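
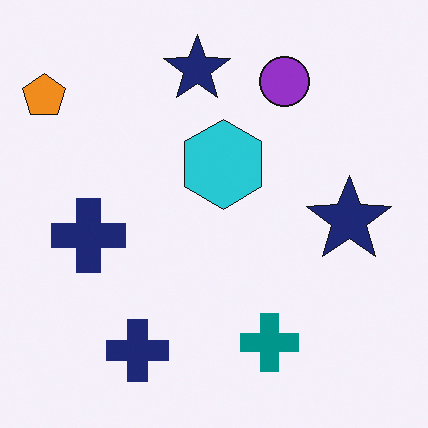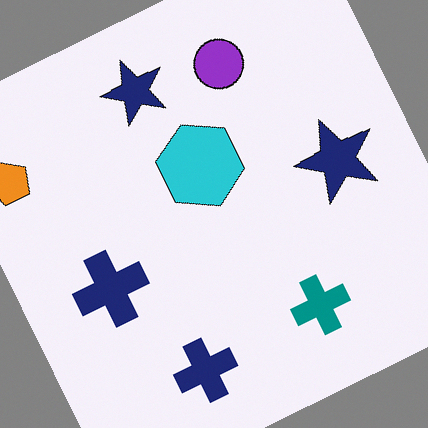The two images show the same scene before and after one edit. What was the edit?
The transformation is: rotated counter-clockwise by a moderate amount.

Every shape is tilted by the same angle and the image corners show triangular fill wedges — a whole-image rotation by a non-right angle.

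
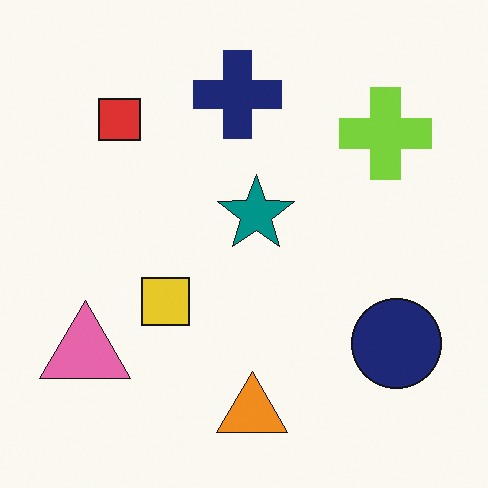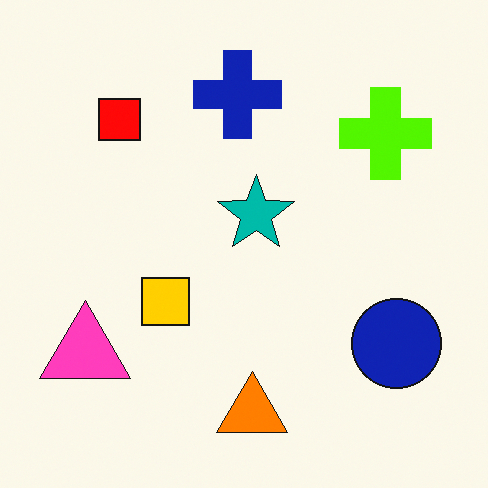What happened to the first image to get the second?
The second image is the first heavily oversaturated.

All colors are more vivid — a global saturation change.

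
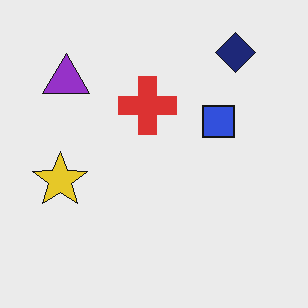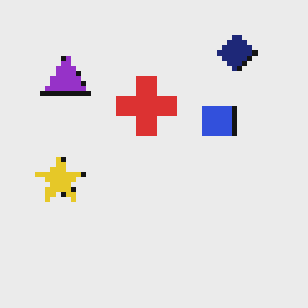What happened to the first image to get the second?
The second image is the first lightly pixelated (a mild mosaic effect).

Shapes are reduced to large square blocks; fine edges and outlines are lost — a downscale-then-upscale (mosaic) effect.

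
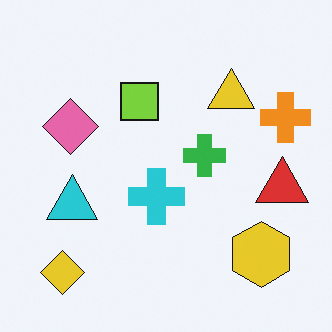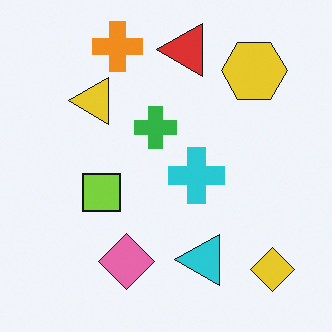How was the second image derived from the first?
The image was rotated 90° counter-clockwise.

The yellow diamond sits in the bottom-left of the first image and the bottom-right of the second — consistent with a whole-image 90° counter-clockwise rotation.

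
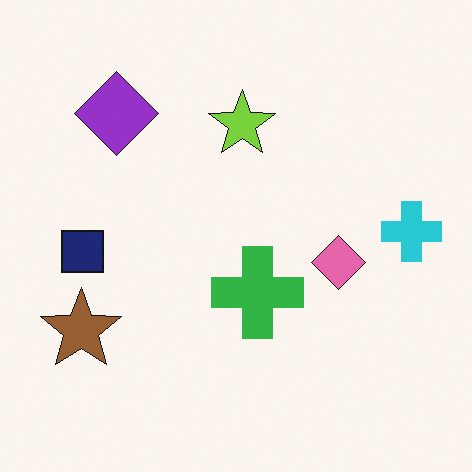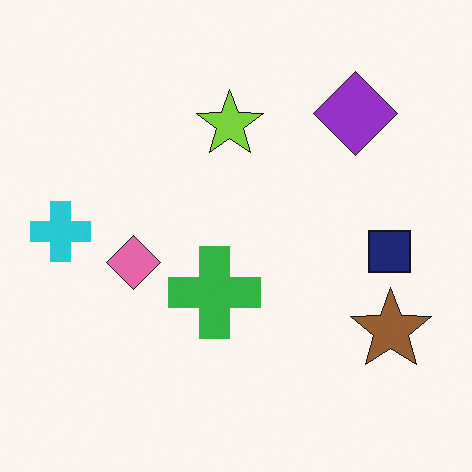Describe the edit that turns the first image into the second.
The transformation is: flipped horizontally (left ↔ right).

The cyan cross is in the right of the first image and the left of the second — shapes on opposite sides of the vertical midline have swapped in a mirror flip.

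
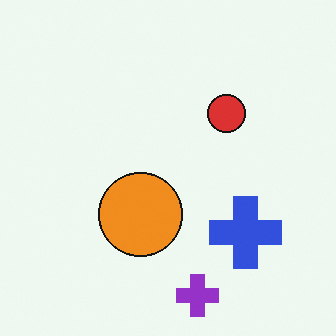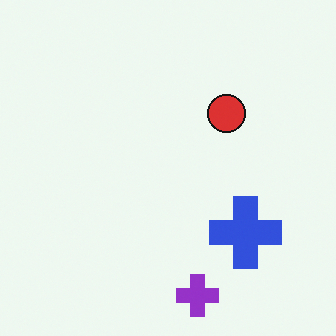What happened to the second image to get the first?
This is the original image overlaid with an additional orange circle.

An orange circle appears in the first image that is absent from the second.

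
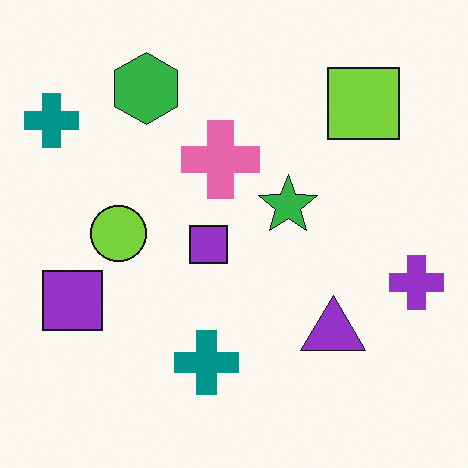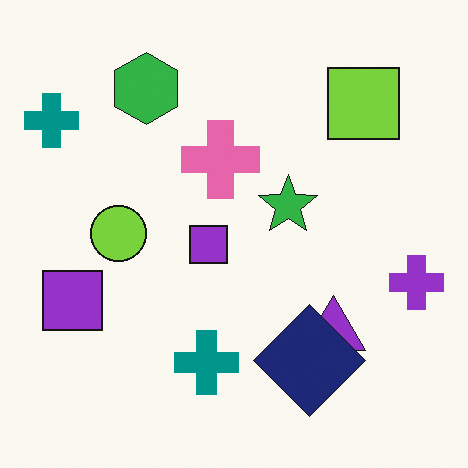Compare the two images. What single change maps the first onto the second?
This is the original image overlaid with an additional navy diamond.

A navy diamond appears in the second image that is absent from the first.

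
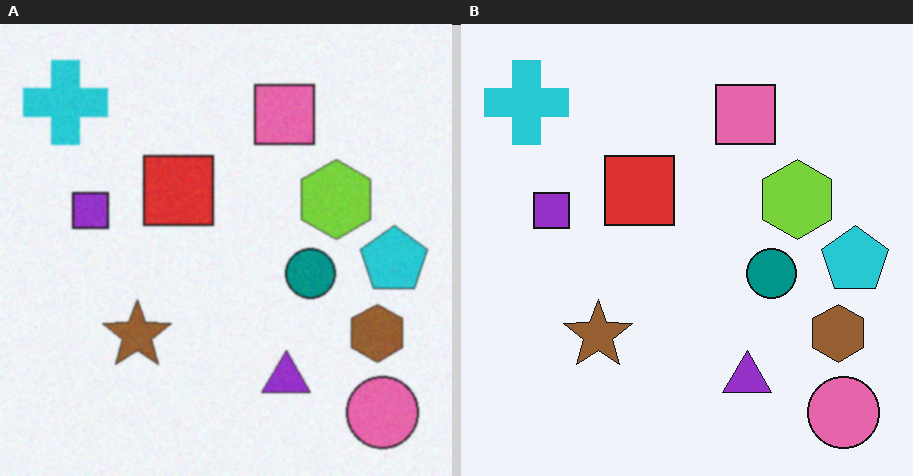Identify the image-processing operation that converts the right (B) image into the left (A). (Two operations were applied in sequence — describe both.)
It was degraded with a light layer of grain, then slightly softened.

Random speckle covers the whole image, including the flat background. Shape edges and outlines are uniformly softened across the whole image.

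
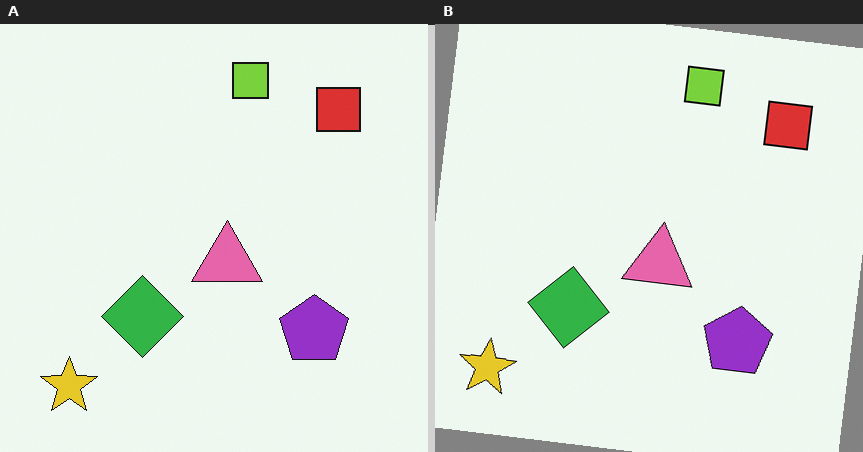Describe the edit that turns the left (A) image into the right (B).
The right (B) image is the left (A) rotated clockwise by a slight angle.

Every shape is tilted by the same angle and the image corners show triangular fill wedges — a whole-image rotation by a non-right angle.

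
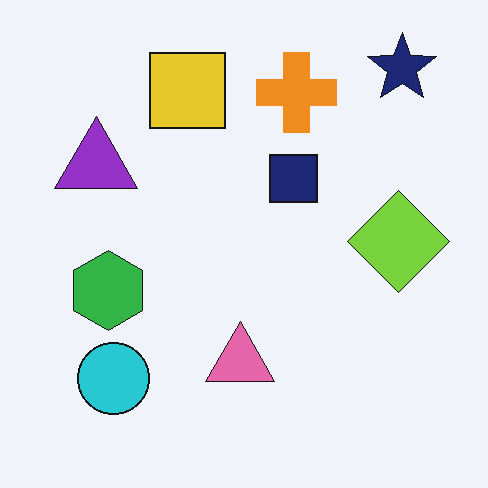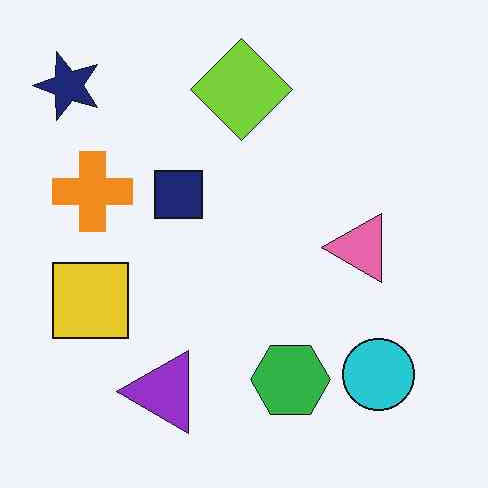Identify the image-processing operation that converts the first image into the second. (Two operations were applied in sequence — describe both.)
The image was JPEG-compressed with visible artifacts, then rotated 90° counter-clockwise.

Blocky 8×8 compression artifacts appear around shape edges and the flat background shows ringing — characteristic JPEG degradation. The navy star sits in the top-right of the first image and the top-left of the second — consistent with a whole-image 90° counter-clockwise rotation.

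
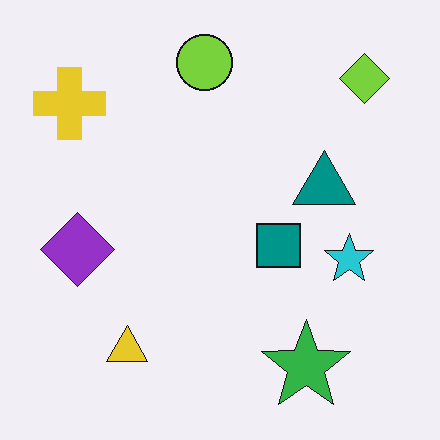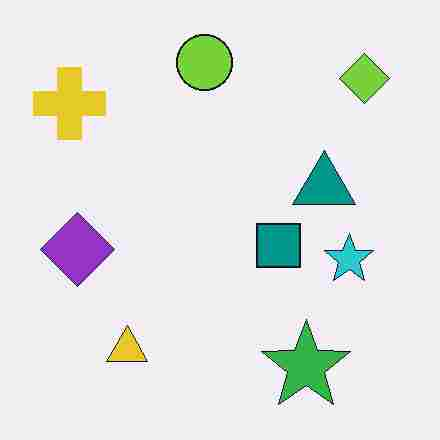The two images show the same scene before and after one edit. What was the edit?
This is the original image heavily JPEG-compressed with obvious blocking artifacts.

Blocky 8×8 compression artifacts appear around shape edges and the flat background shows ringing — characteristic JPEG degradation.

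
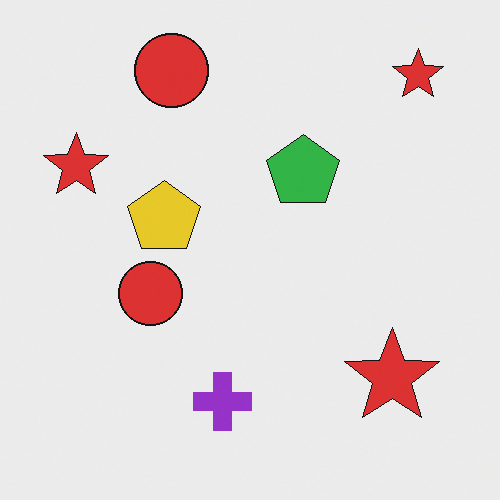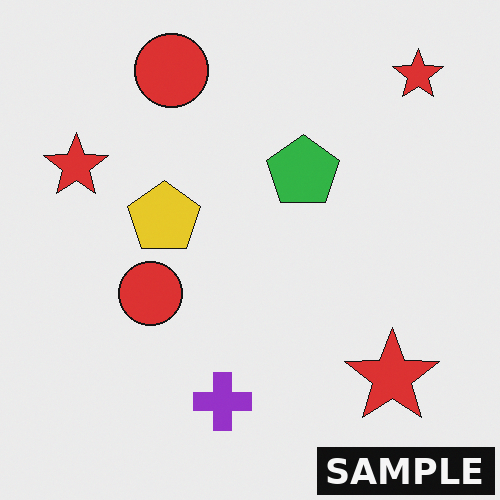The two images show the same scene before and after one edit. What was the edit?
It was watermarked with the text "SAMPLE" in the lower-right corner.

A dark label reading "SAMPLE" appears in the lower-right corner.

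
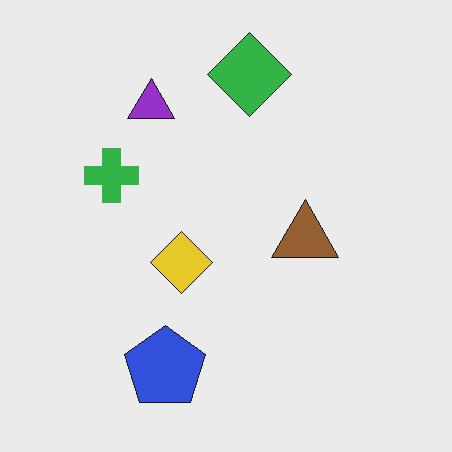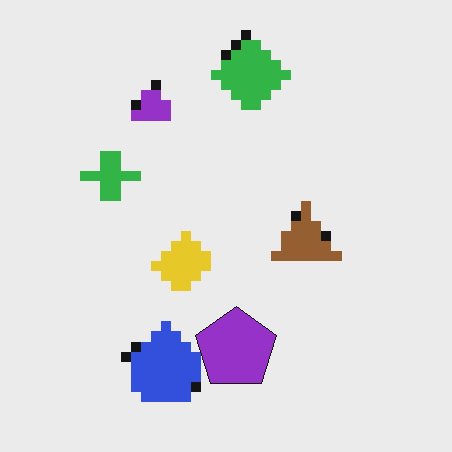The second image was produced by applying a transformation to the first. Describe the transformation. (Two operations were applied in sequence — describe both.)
This is the original image heavily pixelated into large blocks, then overlaid with an additional purple pentagon.

Shapes are reduced to large square blocks; fine edges and outlines are lost — a downscale-then-upscale (mosaic) effect. A purple pentagon appears in the second image that is absent from the first.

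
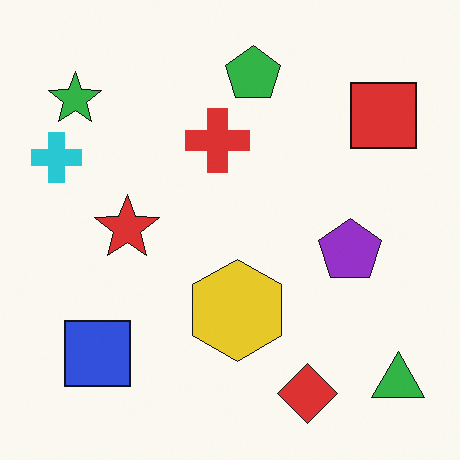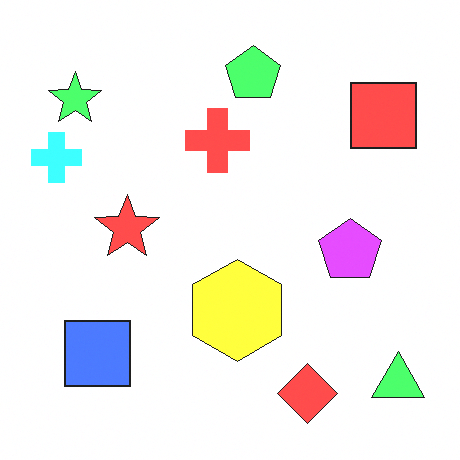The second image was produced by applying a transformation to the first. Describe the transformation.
Brightened a lot.

Every pixel — background and shapes alike — is uniformly brightened.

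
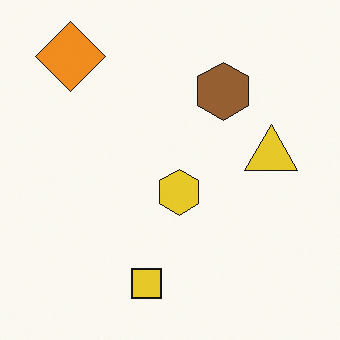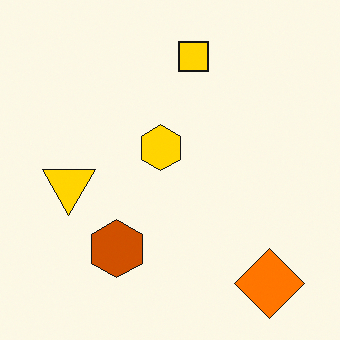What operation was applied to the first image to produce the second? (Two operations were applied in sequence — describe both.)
Heavily oversaturated, then rotated 180°.

All colors are more vivid — a global saturation change. The orange diamond sits in the top-left of the first image and the bottom-right of the second — consistent with a whole-image 180° rotation.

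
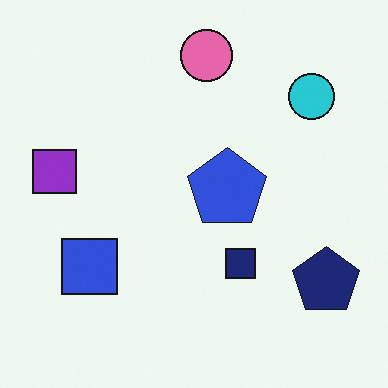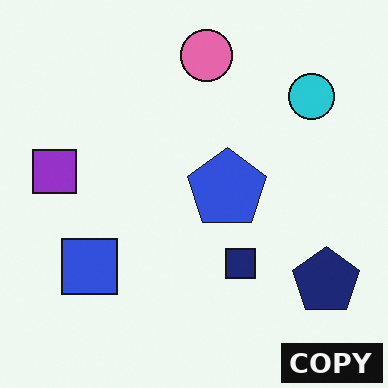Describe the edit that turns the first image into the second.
Watermarked with the text "COPY" in the lower-right corner.

A dark label reading "COPY" appears in the lower-right corner.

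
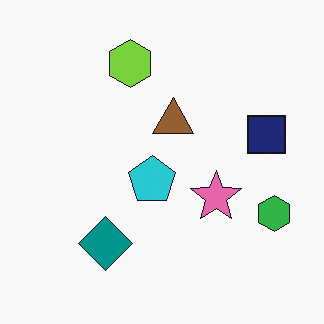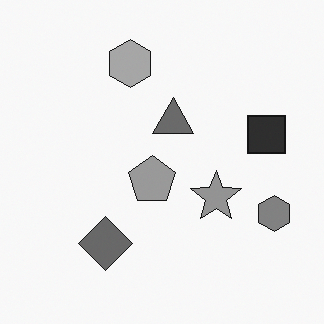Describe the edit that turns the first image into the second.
It was converted to grayscale.

All color is removed — every shape is now a shade of grey.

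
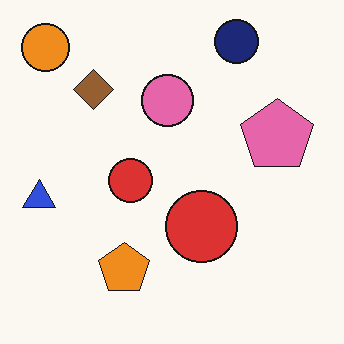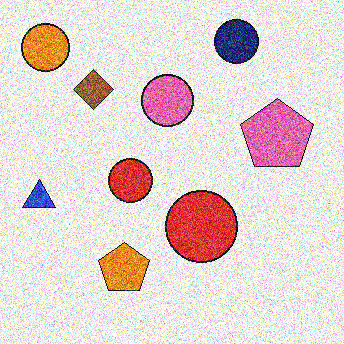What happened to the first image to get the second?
It was degraded with a thick layer of grain.

Random speckle covers the whole image, including the flat background.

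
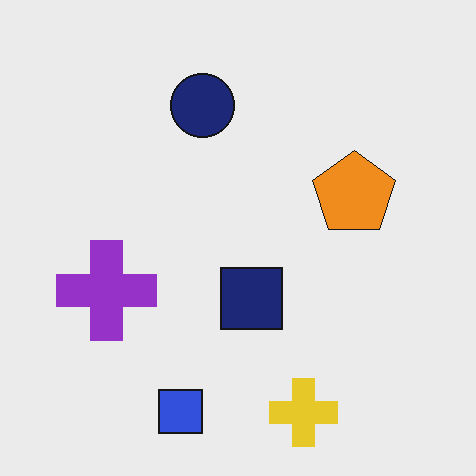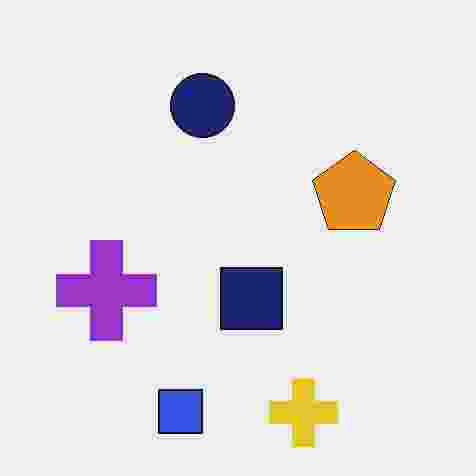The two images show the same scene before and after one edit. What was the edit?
It was heavily JPEG-compressed with obvious blocking artifacts.

Blocky 8×8 compression artifacts appear around shape edges and the flat background shows ringing — characteristic JPEG degradation.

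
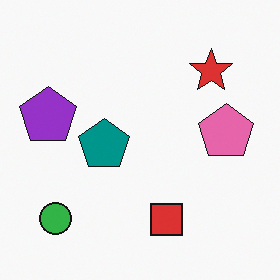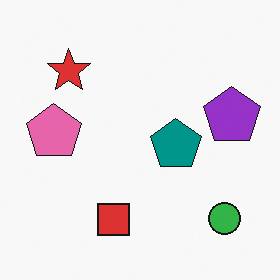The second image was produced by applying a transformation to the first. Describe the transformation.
This is the original image flipped horizontally (left ↔ right).

The purple pentagon is in the left of the first image and the right of the second — shapes on opposite sides of the vertical midline have swapped in a mirror flip.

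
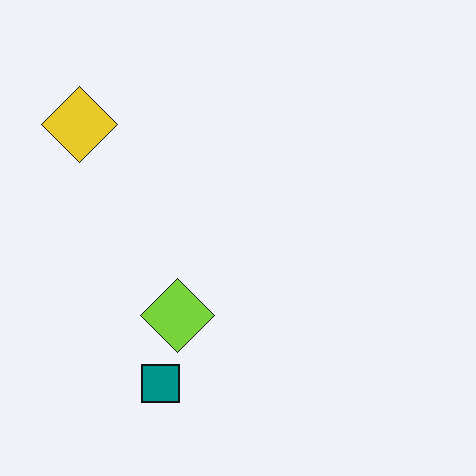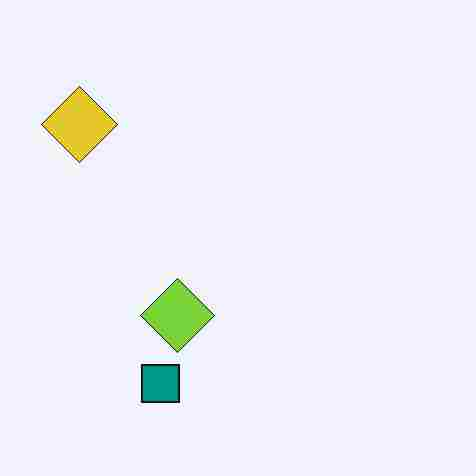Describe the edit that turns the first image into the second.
It was heavily JPEG-compressed with obvious blocking artifacts.

Blocky 8×8 compression artifacts appear around shape edges and the flat background shows ringing — characteristic JPEG degradation.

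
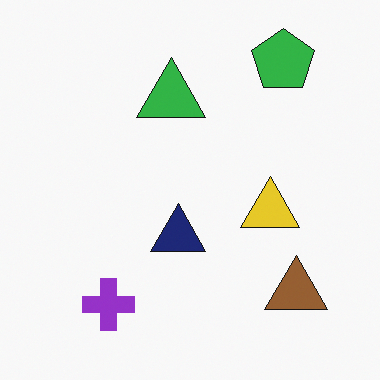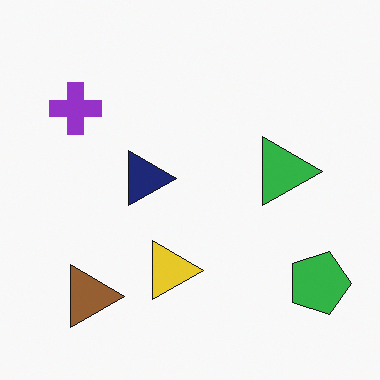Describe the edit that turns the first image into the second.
The second image is the first rotated 90° clockwise.

The green pentagon sits in the top-right of the first image and the bottom-right of the second — consistent with a whole-image 90° clockwise rotation.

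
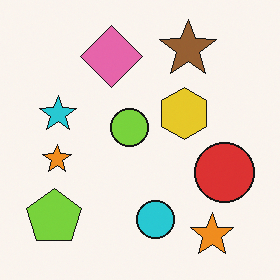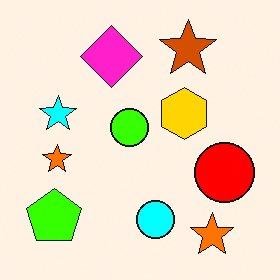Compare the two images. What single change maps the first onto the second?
The transformation is: made much more vivid (saturation change).

All colors are more vivid — a global saturation change.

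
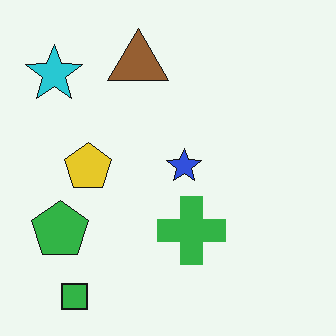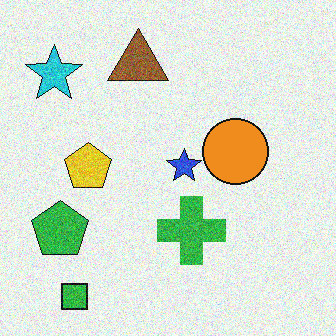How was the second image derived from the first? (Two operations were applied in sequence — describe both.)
The transformation is: degraded with visible gaussian noise, then overlaid with an additional orange circle.

Random speckle covers the whole image, including the flat background. An orange circle appears in the second image that is absent from the first.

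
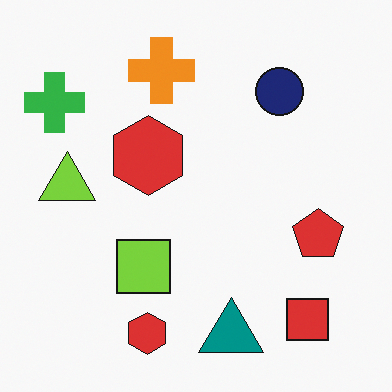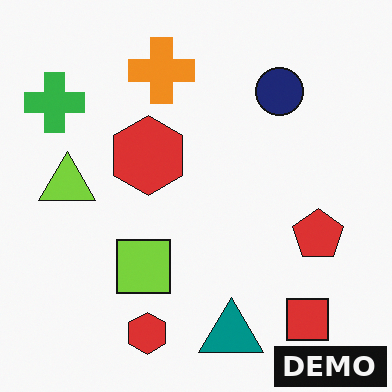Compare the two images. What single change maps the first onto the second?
This is the original image watermarked with the text "DEMO" in the lower-right corner.

A dark label reading "DEMO" appears in the lower-right corner.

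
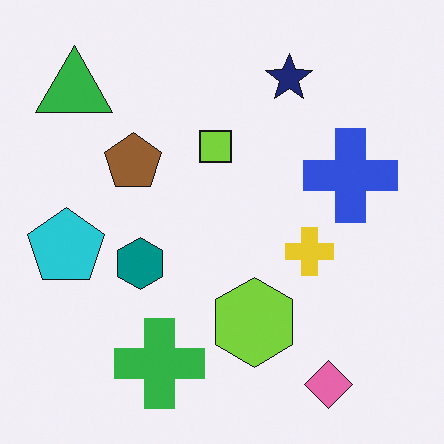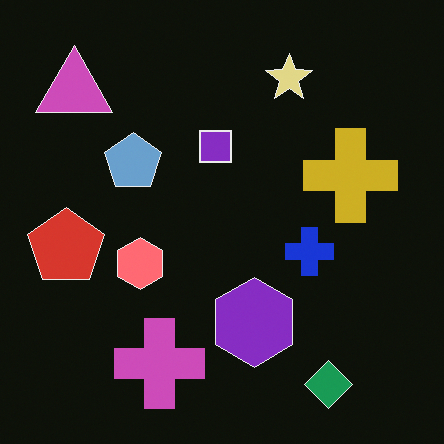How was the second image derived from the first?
The image was color-inverted (negative).

The light background has become dark and every shape's color is its complement — a photographic negative.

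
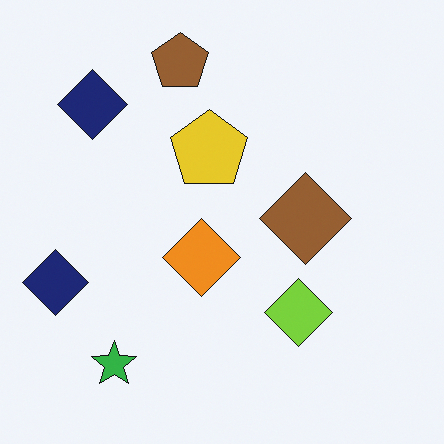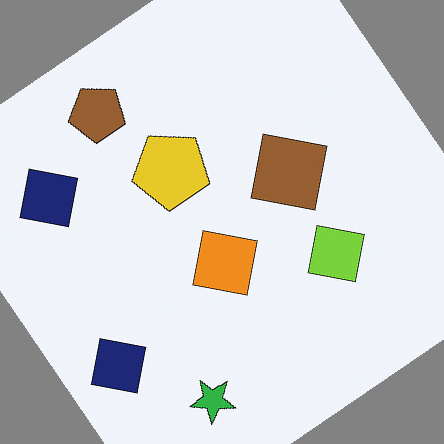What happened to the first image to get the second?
The transformation is: rotated counter-clockwise by a large amount — several tens of degrees.

Every shape is tilted by the same angle and the image corners show triangular fill wedges — a whole-image rotation by a non-right angle.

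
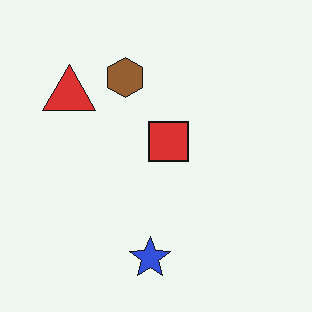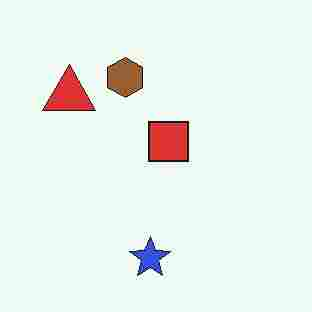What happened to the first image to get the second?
The second image is the first heavily JPEG-compressed with obvious blocking artifacts.

Blocky 8×8 compression artifacts appear around shape edges and the flat background shows ringing — characteristic JPEG degradation.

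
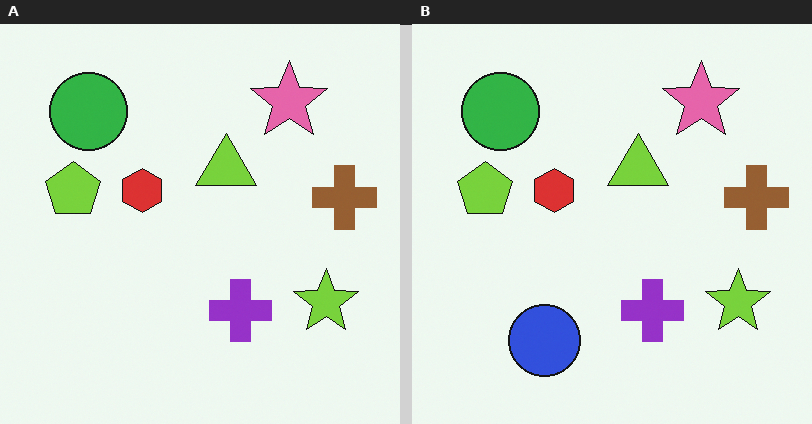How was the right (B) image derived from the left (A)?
This is the original image overlaid with an additional blue circle.

A blue circle appears in the right (B) image that is absent from the left (A).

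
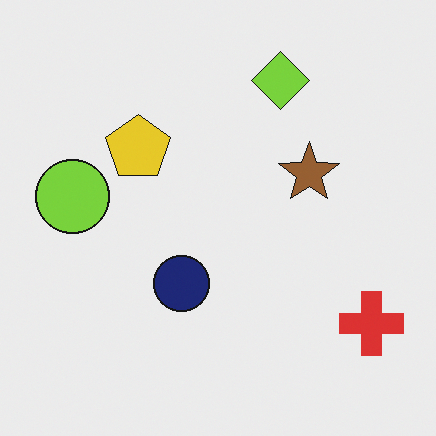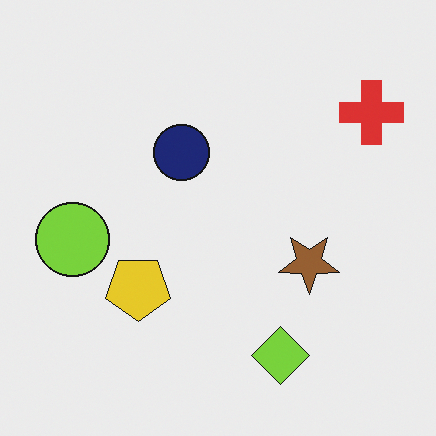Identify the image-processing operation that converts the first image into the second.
Flipped vertically (top ↔ bottom).

The lime diamond is in the top of the first image and the bottom of the second — shapes on opposite sides of the horizontal midline have swapped in a mirror flip.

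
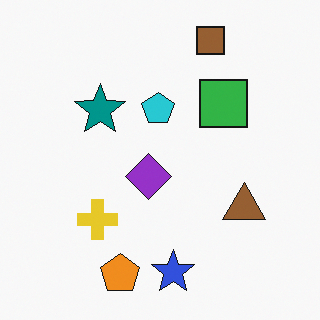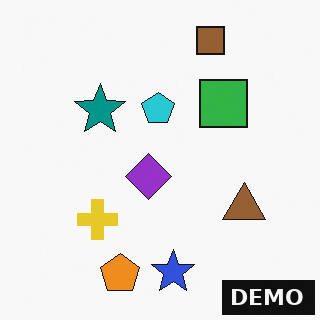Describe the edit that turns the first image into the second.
It was watermarked with the text "DEMO" in the lower-right corner.

A dark label reading "DEMO" appears in the lower-right corner.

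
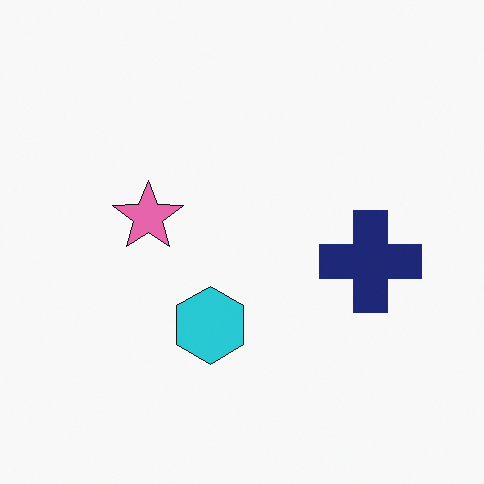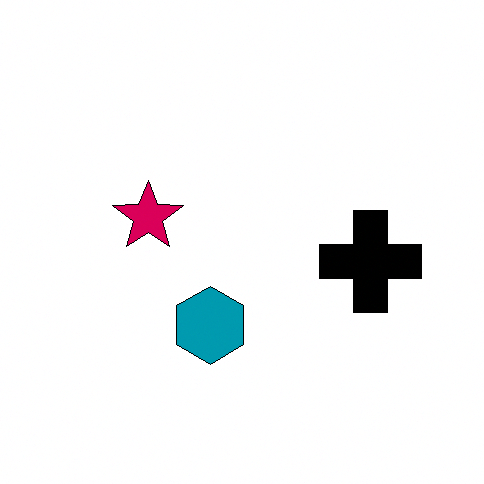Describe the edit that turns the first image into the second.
It was given much higher contrast.

Tones are pushed away from mid-grey across the whole image — a global contrast change.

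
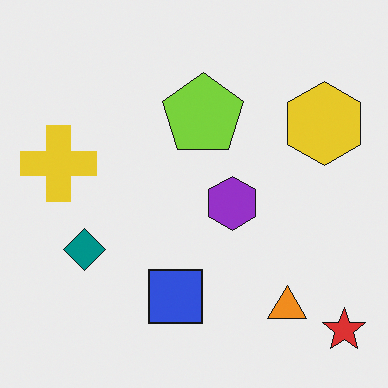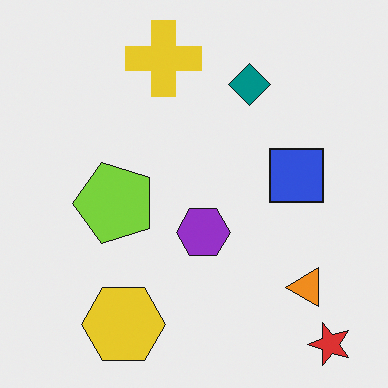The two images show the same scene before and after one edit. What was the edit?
The second image is the first transposed (reflected across the top-left ↔ bottom-right diagonal).

Shapes have swapped their row and column positions — what was in the top-right is now in the bottom-left — a diagonal reflection.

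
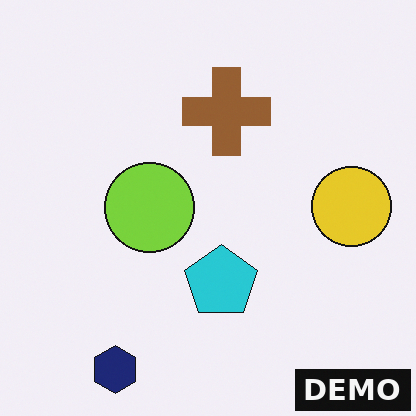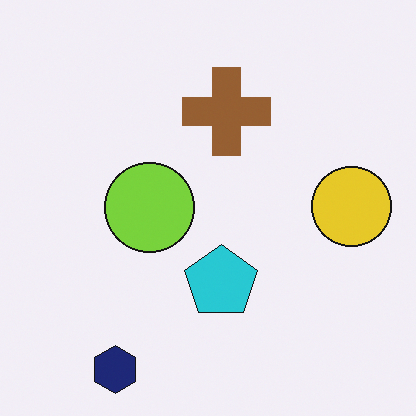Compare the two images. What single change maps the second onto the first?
This is the original image watermarked with the text "DEMO" in the lower-right corner.

A dark label reading "DEMO" appears in the lower-right corner.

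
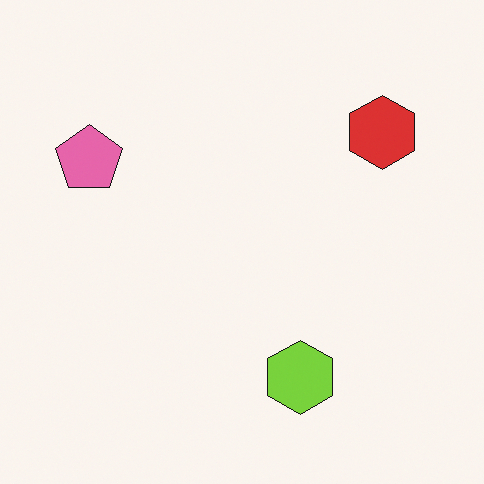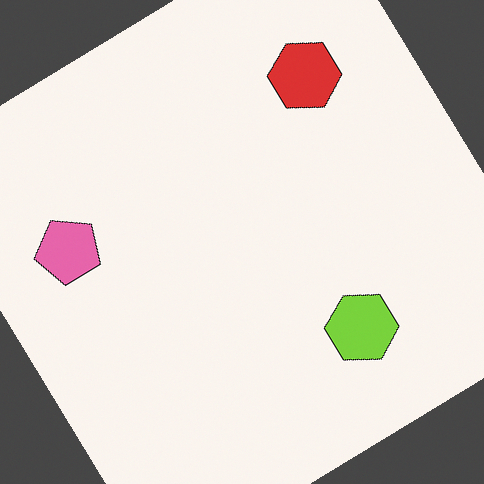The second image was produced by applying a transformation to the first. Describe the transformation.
The image was rotated counter-clockwise by a large amount — several tens of degrees.

Every shape is tilted by the same angle and the image corners show triangular fill wedges — a whole-image rotation by a non-right angle.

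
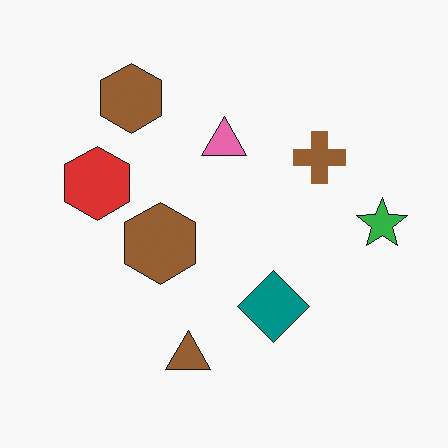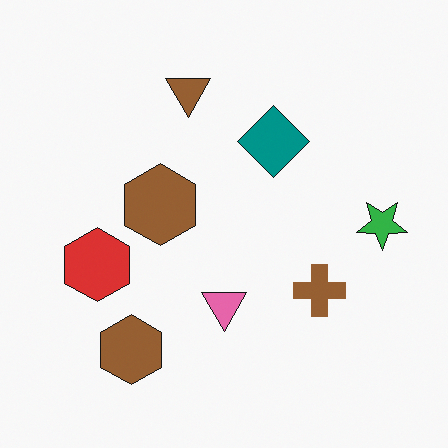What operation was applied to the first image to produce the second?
Flipped vertically (top ↔ bottom).

The brown triangle is in the bottom of the first image and the top of the second — shapes on opposite sides of the horizontal midline have swapped in a mirror flip.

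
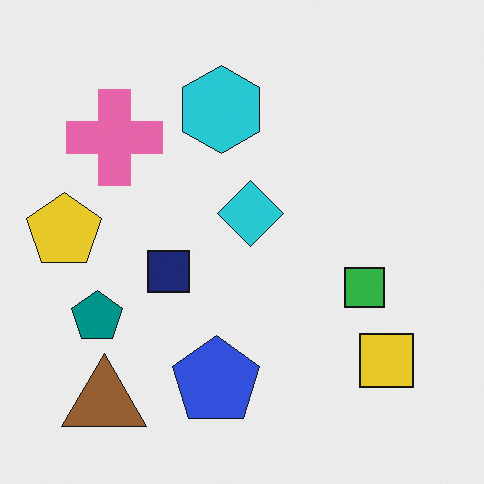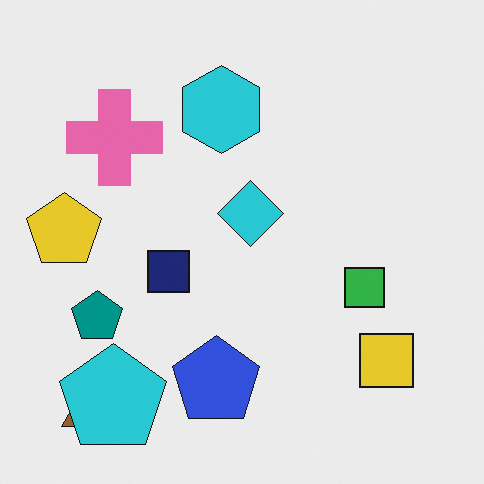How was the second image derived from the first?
The image was overlaid with an additional cyan pentagon.

A cyan pentagon appears in the second image that is absent from the first.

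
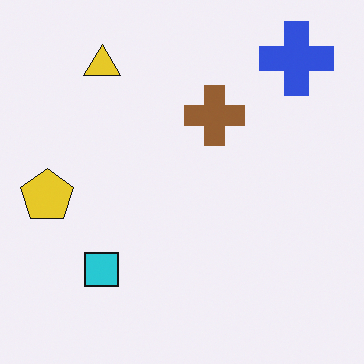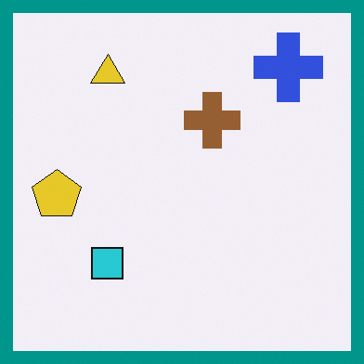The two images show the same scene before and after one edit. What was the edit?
The second image is the first framed with a teal border.

A solid teal frame runs around the edge of the second image, with the content slightly shrunk inside it.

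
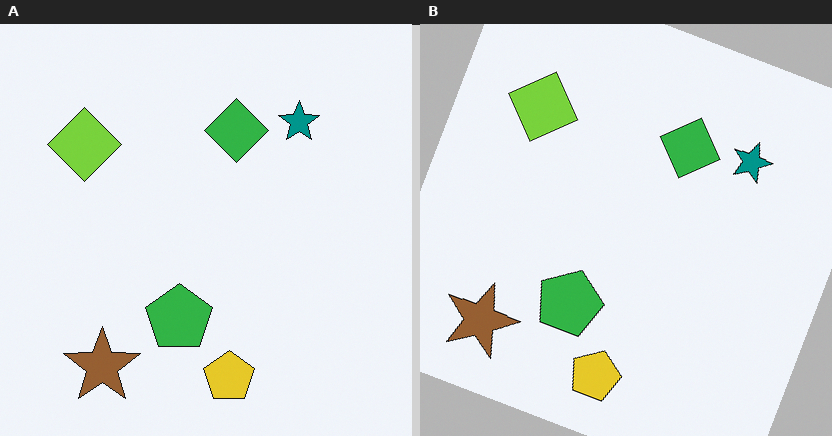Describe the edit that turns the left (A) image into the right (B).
This is the original image rotated clockwise by a clearly visible amount.

Every shape is tilted by the same angle and the image corners show triangular fill wedges — a whole-image rotation by a non-right angle.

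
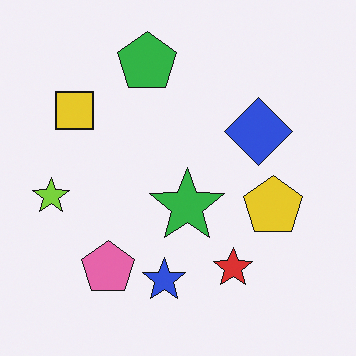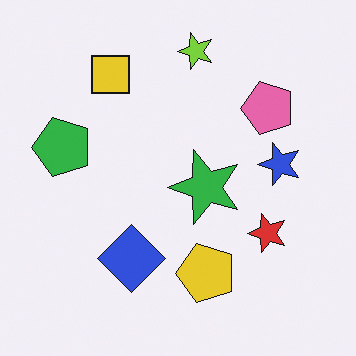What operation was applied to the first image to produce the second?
The transformation is: transposed (reflected across the top-left ↔ bottom-right diagonal).

Shapes have swapped their row and column positions — what was in the top-right is now in the bottom-left — a diagonal reflection.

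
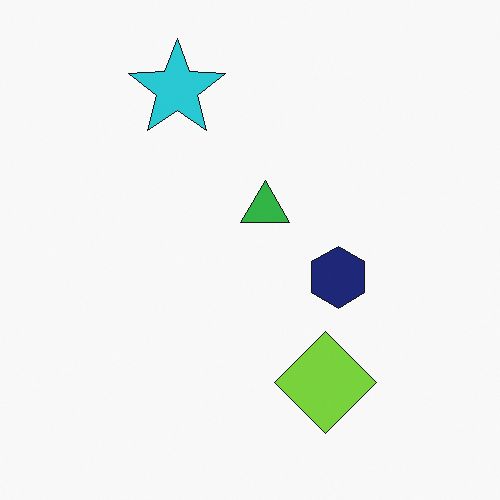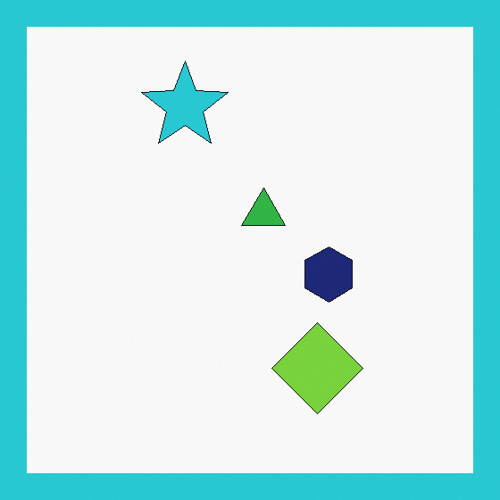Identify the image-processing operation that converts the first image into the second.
The image was framed with a cyan border.

A solid cyan frame runs around the edge of the second image, with the content slightly shrunk inside it.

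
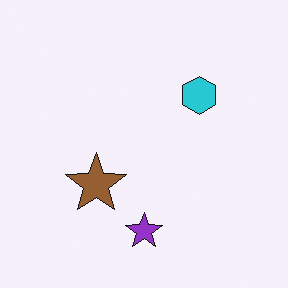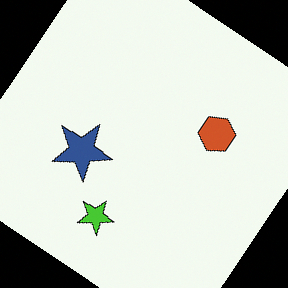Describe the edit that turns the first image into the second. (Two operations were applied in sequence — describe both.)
It was hue-shifted by a large amount, then rotated clockwise by a large amount — several tens of degrees.

Every shape's color has rotated by the same amount around the hue wheel — a uniform hue shift. Every shape is tilted by the same angle and the image corners show triangular fill wedges — a whole-image rotation by a non-right angle.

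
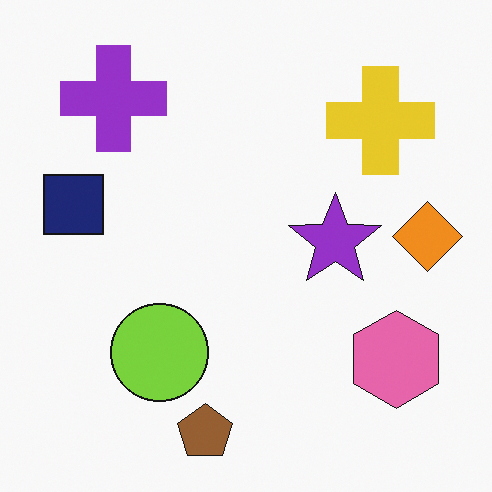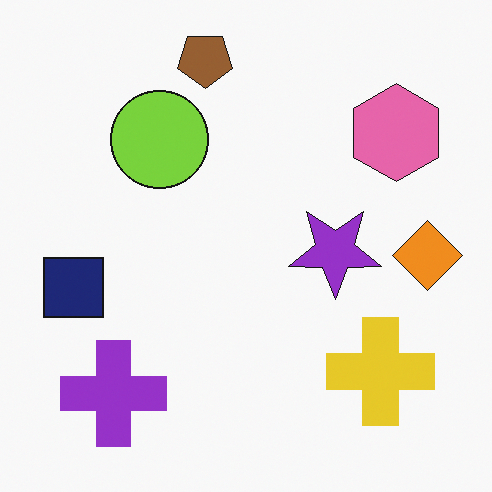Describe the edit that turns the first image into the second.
The second image is the first flipped vertically (top ↔ bottom).

The brown pentagon is in the bottom of the first image and the top of the second — shapes on opposite sides of the horizontal midline have swapped in a mirror flip.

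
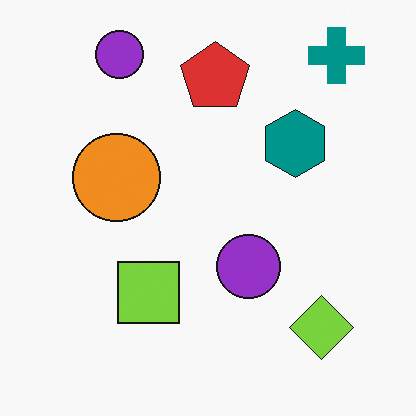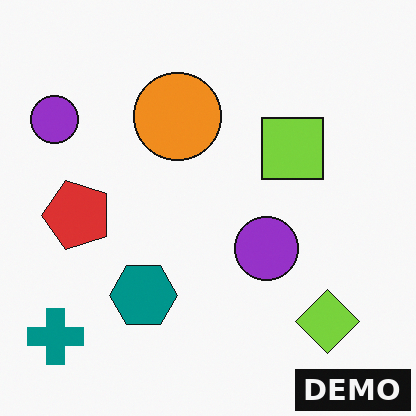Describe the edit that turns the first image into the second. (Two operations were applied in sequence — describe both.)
The second image is the first transposed (reflected across the top-left ↔ bottom-right diagonal), then watermarked with the text "DEMO" in the lower-right corner.

Shapes have swapped their row and column positions — what was in the top-right is now in the bottom-left — a diagonal reflection. A dark label reading "DEMO" appears in the lower-right corner.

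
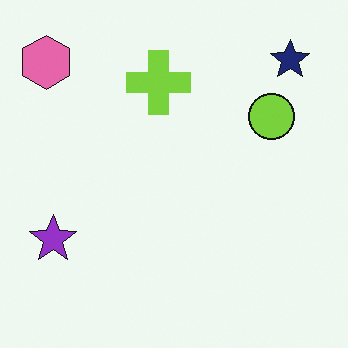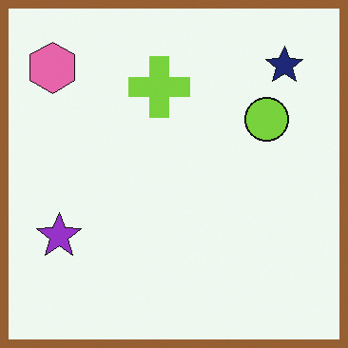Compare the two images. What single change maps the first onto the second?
The image was framed with a brown border.

A solid brown frame runs around the edge of the second image, with the content slightly shrunk inside it.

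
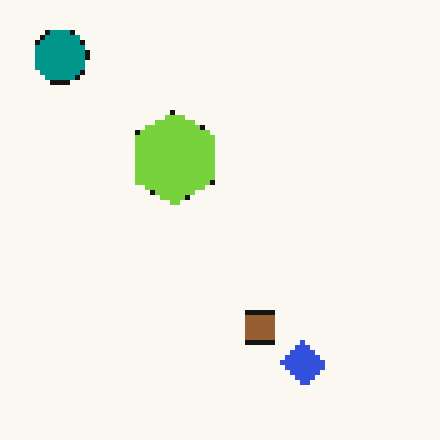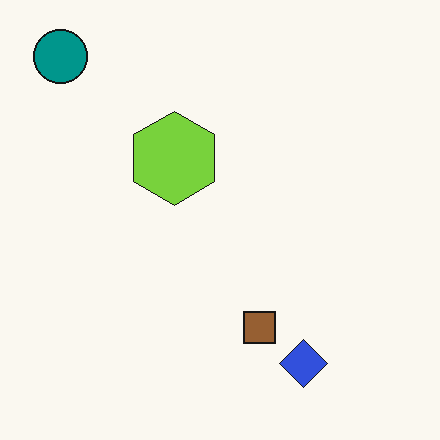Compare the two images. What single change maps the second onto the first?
The transformation is: mildly pixelated.

Shapes are reduced to large square blocks; fine edges and outlines are lost — a downscale-then-upscale (mosaic) effect.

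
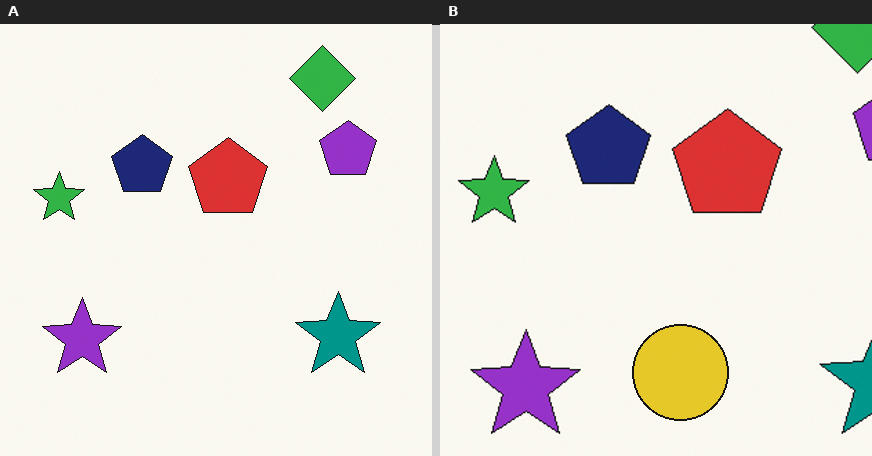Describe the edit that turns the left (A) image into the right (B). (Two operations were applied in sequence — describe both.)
The image was cropped slightly and scaled back up, then overlaid with an additional yellow circle.

The visible shapes are larger and the field of view is narrower; shapes near the original edges may be partly or wholly outside the frame — a crop-and-rescale. A yellow circle appears in the right (B) image that is absent from the left (A).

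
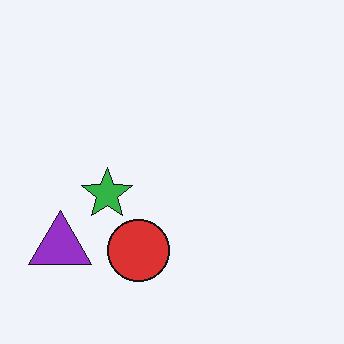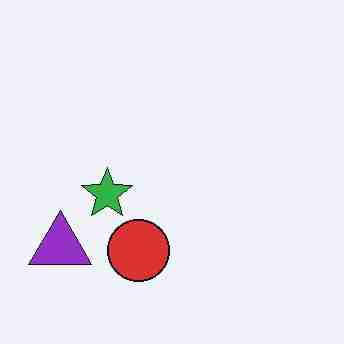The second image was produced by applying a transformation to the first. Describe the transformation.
Heavily JPEG-compressed with obvious blocking artifacts.

Blocky 8×8 compression artifacts appear around shape edges and the flat background shows ringing — characteristic JPEG degradation.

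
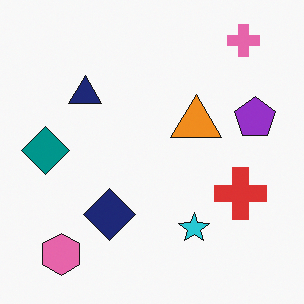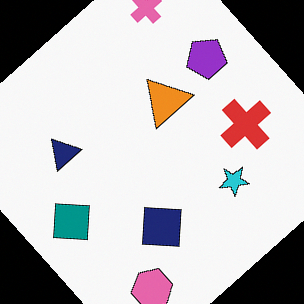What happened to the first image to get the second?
The image was rotated counter-clockwise by a large amount — several tens of degrees.

Every shape is tilted by the same angle and the image corners show triangular fill wedges — a whole-image rotation by a non-right angle.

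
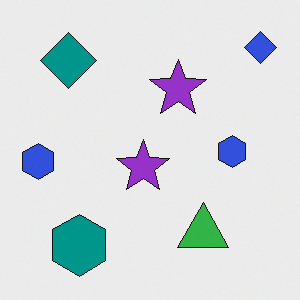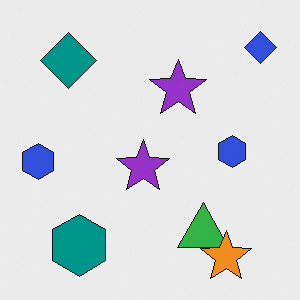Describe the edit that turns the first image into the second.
It was overlaid with an additional orange star.

An orange star appears in the second image that is absent from the first.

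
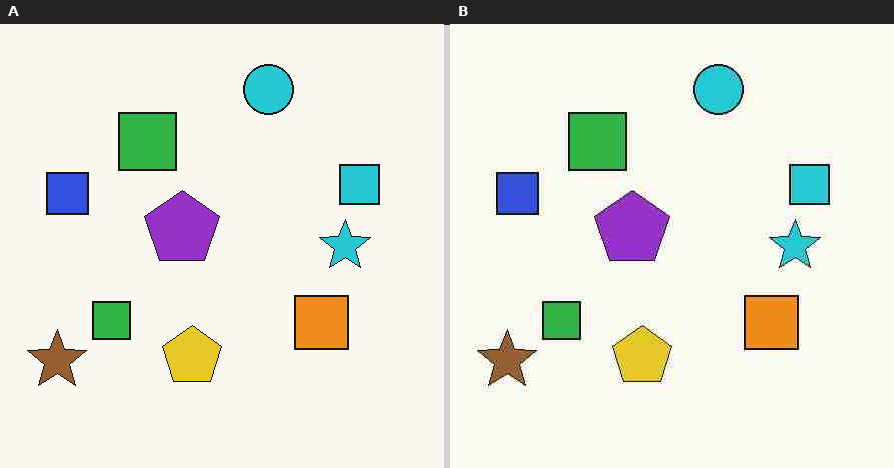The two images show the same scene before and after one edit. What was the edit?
The image was heavily JPEG-compressed with obvious blocking artifacts.

Blocky 8×8 compression artifacts appear around shape edges and the flat background shows ringing — characteristic JPEG degradation.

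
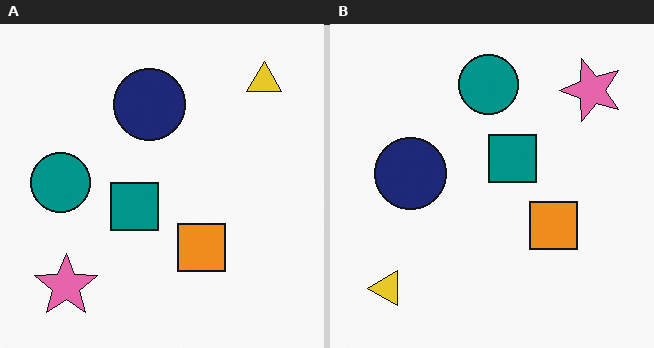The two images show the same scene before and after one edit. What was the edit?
The image was transposed (reflected across the top-left ↔ bottom-right diagonal).

Shapes have swapped their row and column positions — what was in the top-right is now in the bottom-left — a diagonal reflection.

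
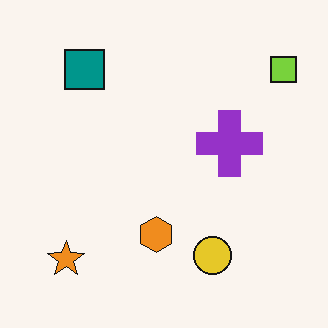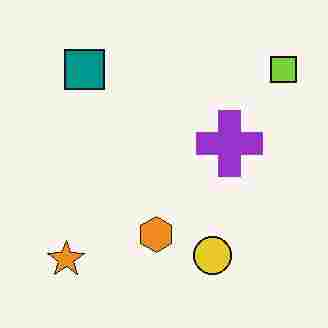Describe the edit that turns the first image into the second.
It was heavily JPEG-compressed with obvious blocking artifacts.

Blocky 8×8 compression artifacts appear around shape edges and the flat background shows ringing — characteristic JPEG degradation.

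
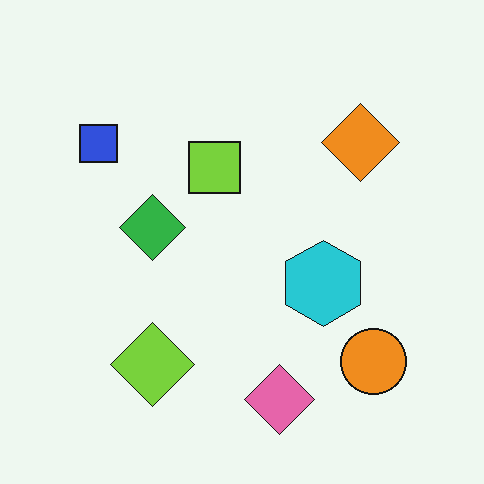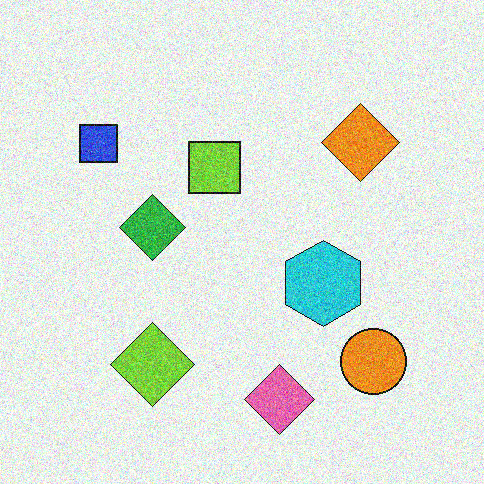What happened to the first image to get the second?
The image was degraded with strong gaussian noise.

Random speckle covers the whole image, including the flat background.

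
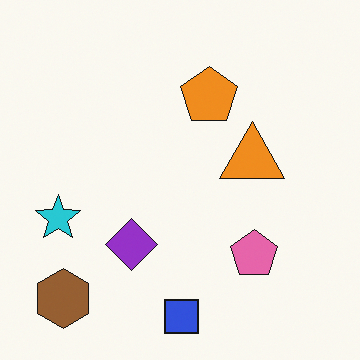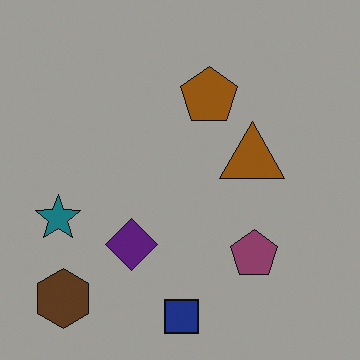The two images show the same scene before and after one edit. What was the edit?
It was darkened a lot.

Every pixel — background and shapes alike — is uniformly darkened.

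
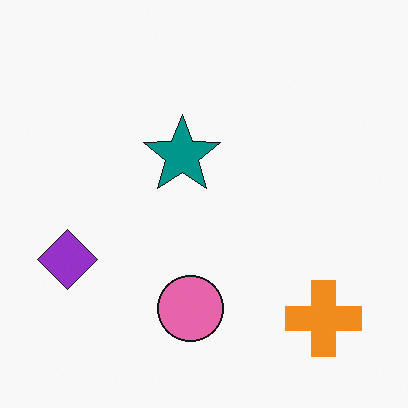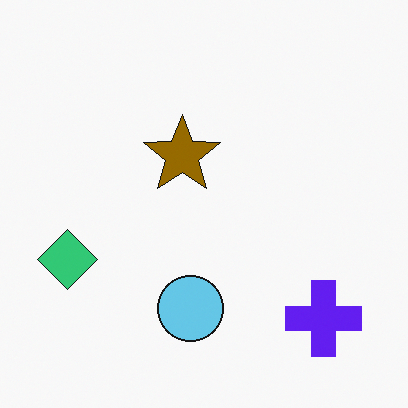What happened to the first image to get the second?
Hue-shifted through roughly half the color wheel.

Every shape's color has rotated by the same amount around the hue wheel — a uniform hue shift.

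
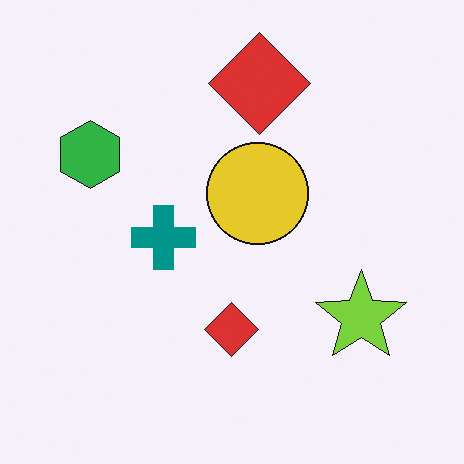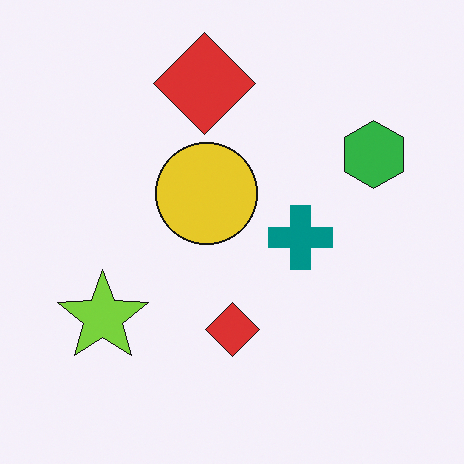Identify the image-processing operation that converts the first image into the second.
Flipped horizontally (left ↔ right).

The green hexagon is in the top-left of the first image and the top-right of the second — shapes on opposite sides of the vertical midline have swapped in a mirror flip.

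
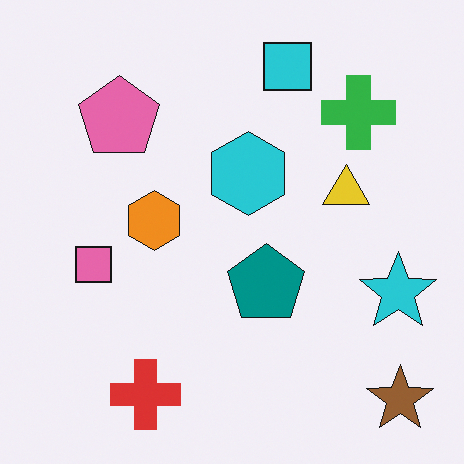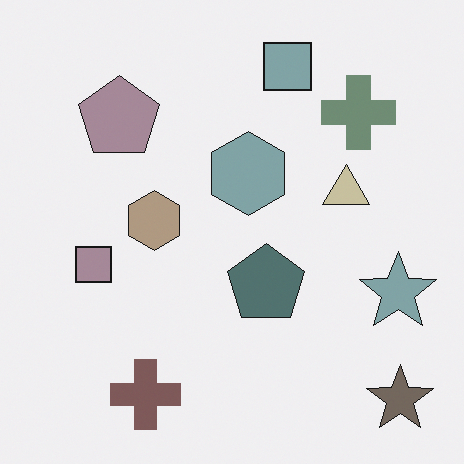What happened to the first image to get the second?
The transformation is: heavily desaturated.

All colors are more muted and greyish — a global saturation change.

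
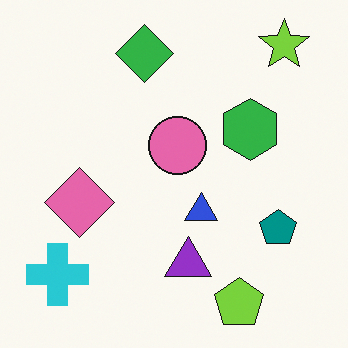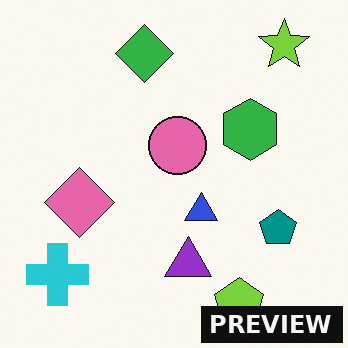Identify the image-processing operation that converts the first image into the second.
The transformation is: watermarked with the text "PREVIEW" in the lower-right corner.

A dark label reading "PREVIEW" appears in the lower-right corner.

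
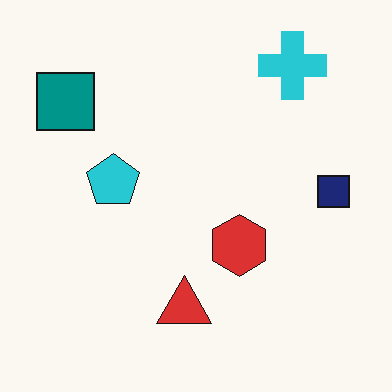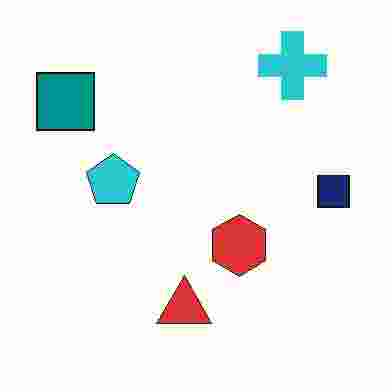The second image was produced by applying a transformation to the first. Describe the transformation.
The image was degraded with heavy JPEG compression.

Blocky 8×8 compression artifacts appear around shape edges and the flat background shows ringing — characteristic JPEG degradation.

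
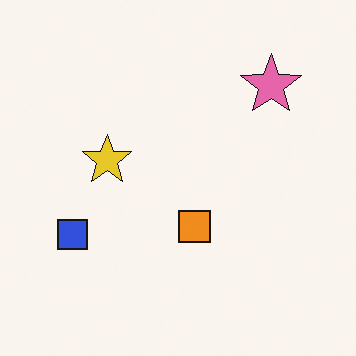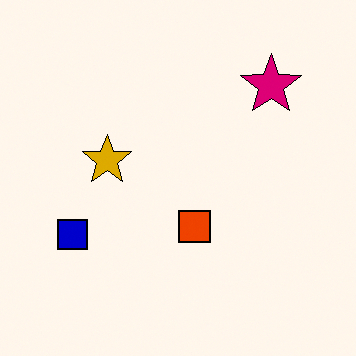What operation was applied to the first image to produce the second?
The image was given much higher contrast.

Tones are pushed away from mid-grey across the whole image — a global contrast change.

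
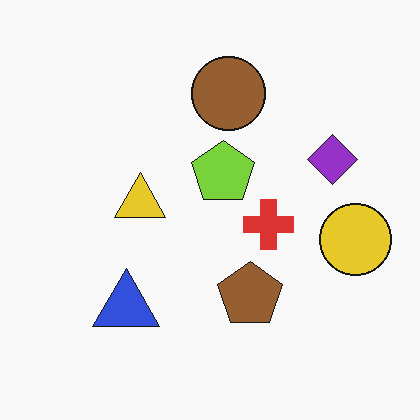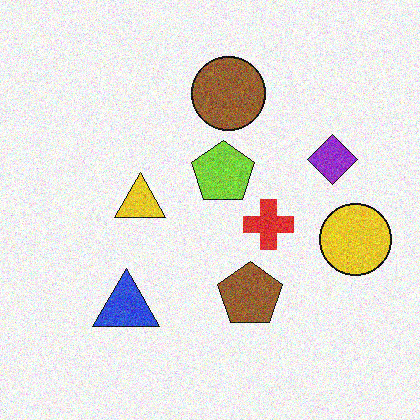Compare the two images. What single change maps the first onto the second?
This is the original image degraded with visible gaussian noise.

Random speckle covers the whole image, including the flat background.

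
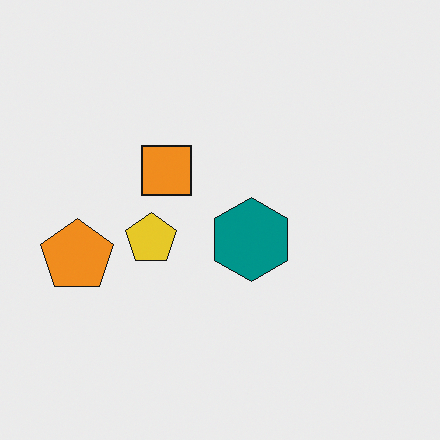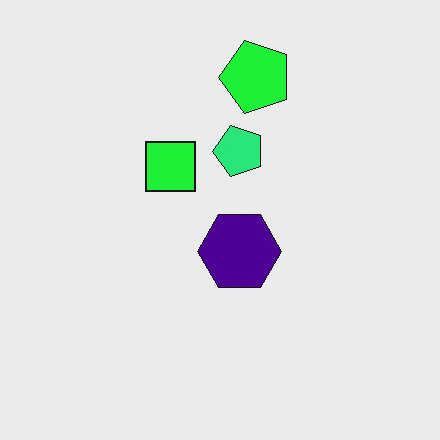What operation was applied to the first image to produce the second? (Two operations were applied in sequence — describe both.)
The image was transposed (reflected across the top-left ↔ bottom-right diagonal), then hue-shifted through roughly a third of the color wheel.

Shapes have swapped their row and column positions — what was in the top-right is now in the bottom-left — a diagonal reflection. Every shape's color has rotated by the same amount around the hue wheel — a uniform hue shift.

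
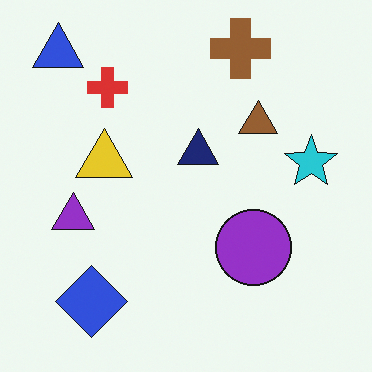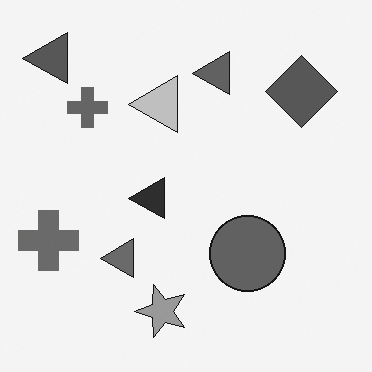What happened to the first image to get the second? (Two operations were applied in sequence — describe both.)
It was converted to grayscale, then transposed (reflected across the top-left ↔ bottom-right diagonal).

All color is removed — every shape is now a shade of grey. Shapes have swapped their row and column positions — what was in the top-right is now in the bottom-left — a diagonal reflection.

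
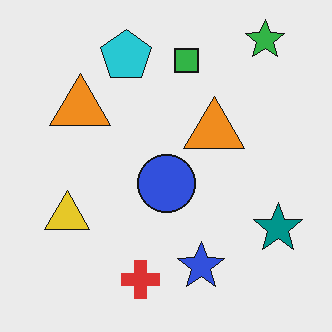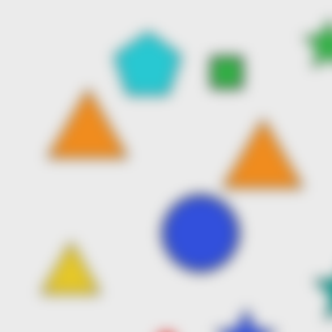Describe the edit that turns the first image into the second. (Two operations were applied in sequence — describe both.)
The image was heavily blurred, then cropped slightly and scaled back up.

Shape edges and outlines are uniformly softened across the whole image. The visible shapes are larger and the field of view is narrower; shapes near the original edges may be partly or wholly outside the frame — a crop-and-rescale.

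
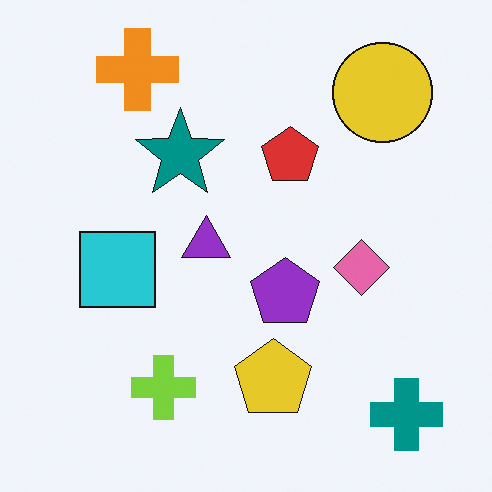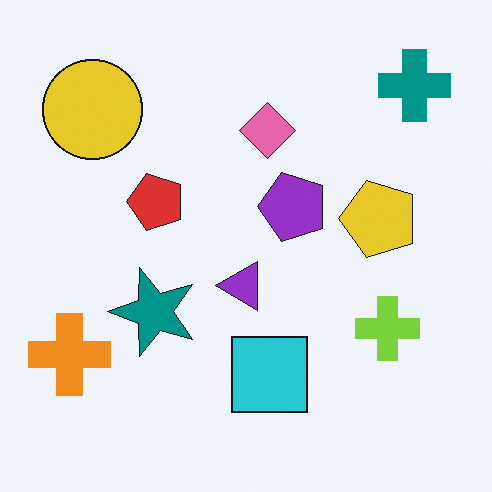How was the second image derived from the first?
It was rotated 90° counter-clockwise.

The teal cross sits in the bottom-right of the first image and the top-right of the second — consistent with a whole-image 90° counter-clockwise rotation.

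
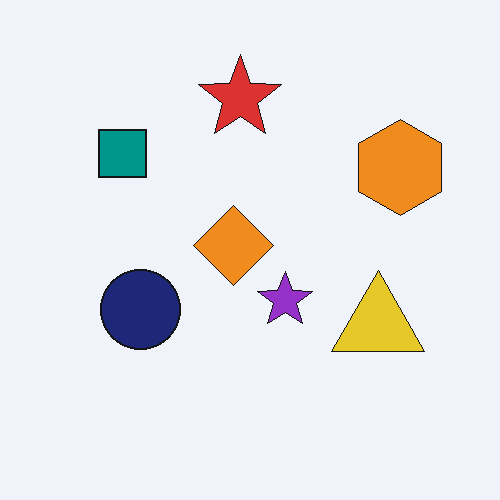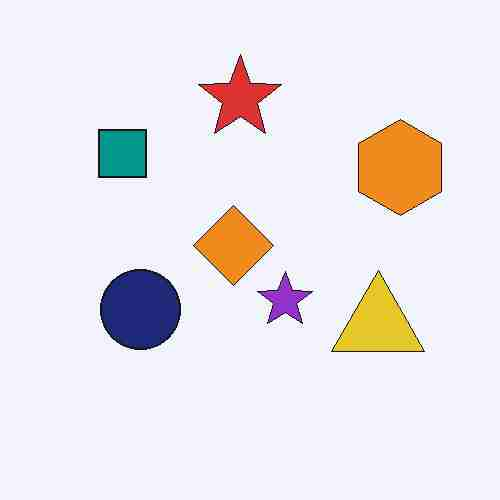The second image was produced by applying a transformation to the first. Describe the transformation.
It was degraded with heavy JPEG compression.

Blocky 8×8 compression artifacts appear around shape edges and the flat background shows ringing — characteristic JPEG degradation.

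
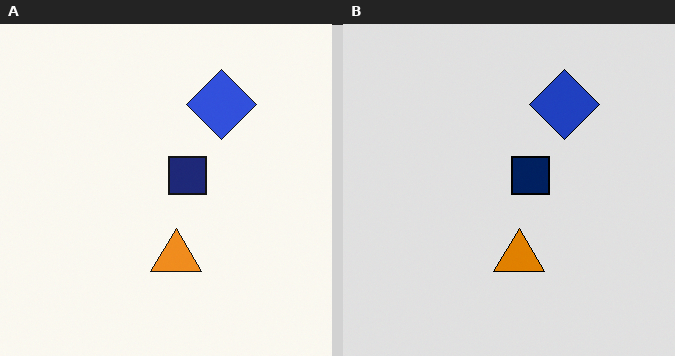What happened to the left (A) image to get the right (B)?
The image was moderately posterized.

Each flat color has snapped to a coarser quantized level — most visibly, the near-white background has dropped to a flat grey.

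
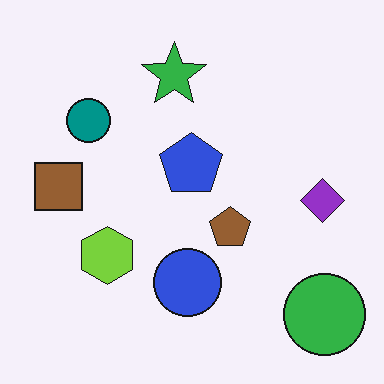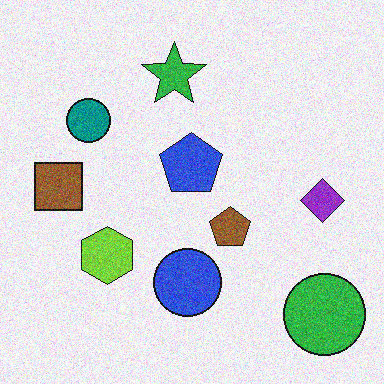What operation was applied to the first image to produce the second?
The image was degraded with visible gaussian noise.

Random speckle covers the whole image, including the flat background.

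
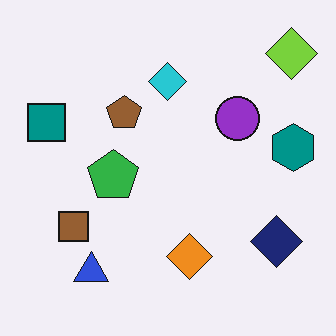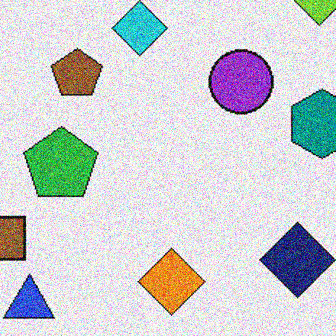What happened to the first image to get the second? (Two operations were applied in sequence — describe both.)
This is the original image cropped to a modestly smaller region and rescaled, then degraded with a thick layer of grain.

The visible shapes are larger and the field of view is narrower; shapes near the original edges may be partly or wholly outside the frame — a crop-and-rescale. Random speckle covers the whole image, including the flat background.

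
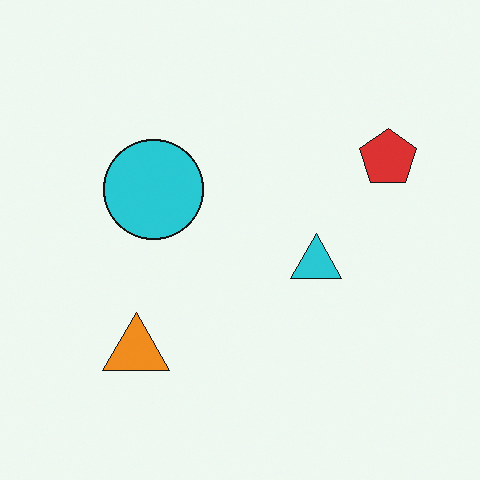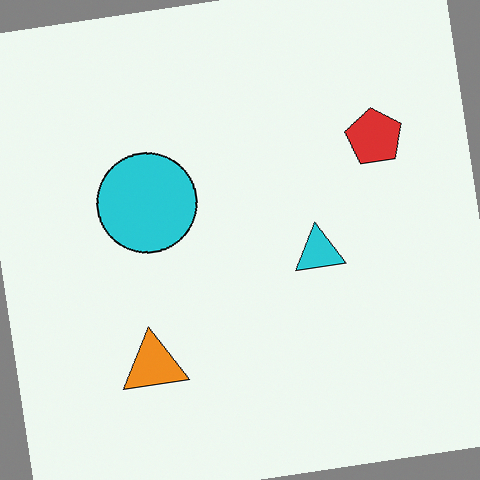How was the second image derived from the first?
Rotated counter-clockwise by a few degrees.

Every shape is tilted by the same angle and the image corners show triangular fill wedges — a whole-image rotation by a non-right angle.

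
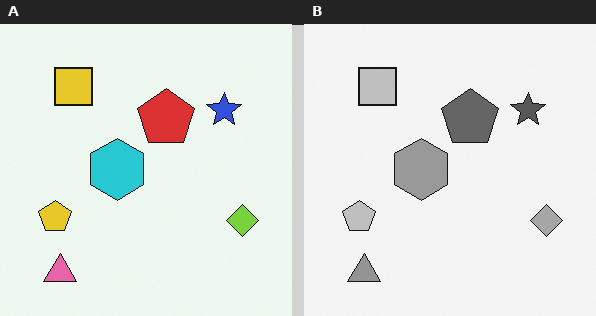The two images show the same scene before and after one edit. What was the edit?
It was converted to grayscale.

All color is removed — every shape is now a shade of grey.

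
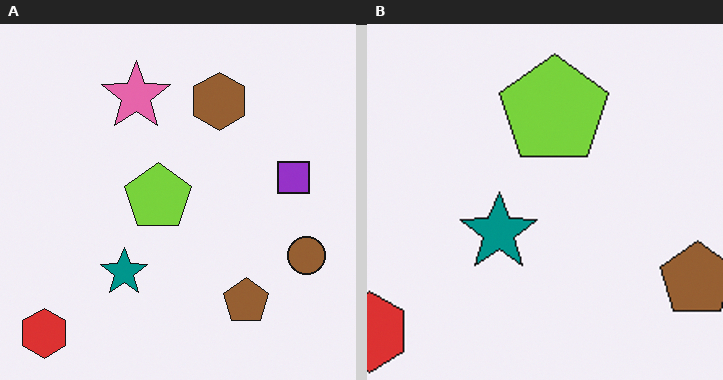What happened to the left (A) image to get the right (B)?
The image was cropped tightly and scaled back up.

The visible shapes are larger and the field of view is narrower; shapes near the original edges may be partly or wholly outside the frame — a crop-and-rescale.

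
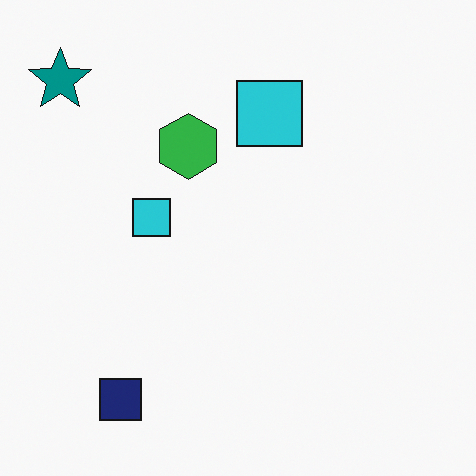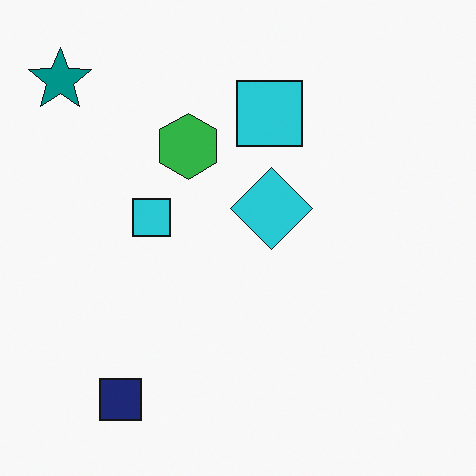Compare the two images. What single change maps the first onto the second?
It was overlaid with an additional cyan diamond.

A cyan diamond appears in the second image that is absent from the first.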